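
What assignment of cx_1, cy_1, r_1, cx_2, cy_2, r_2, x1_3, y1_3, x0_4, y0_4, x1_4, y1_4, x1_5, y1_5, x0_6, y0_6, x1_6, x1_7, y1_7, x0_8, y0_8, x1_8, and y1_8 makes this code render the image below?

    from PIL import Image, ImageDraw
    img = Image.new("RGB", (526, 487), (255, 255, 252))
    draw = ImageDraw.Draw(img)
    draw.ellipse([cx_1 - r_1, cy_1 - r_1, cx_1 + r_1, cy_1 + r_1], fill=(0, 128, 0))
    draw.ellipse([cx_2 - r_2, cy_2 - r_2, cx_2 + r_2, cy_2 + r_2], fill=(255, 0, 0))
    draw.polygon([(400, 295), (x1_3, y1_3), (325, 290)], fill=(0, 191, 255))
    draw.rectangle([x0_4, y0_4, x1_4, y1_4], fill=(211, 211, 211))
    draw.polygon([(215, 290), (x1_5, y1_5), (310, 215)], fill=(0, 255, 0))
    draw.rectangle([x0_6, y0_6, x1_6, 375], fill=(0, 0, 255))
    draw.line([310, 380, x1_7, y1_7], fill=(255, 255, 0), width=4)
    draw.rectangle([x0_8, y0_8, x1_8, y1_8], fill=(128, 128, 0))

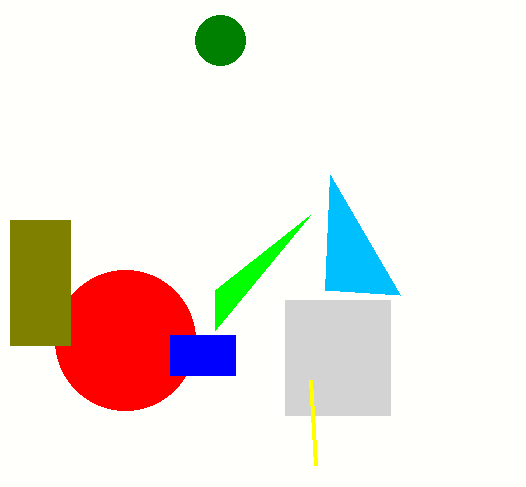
cx_1 = 220, cy_1 = 40, r_1 = 25, cx_2 = 125, cy_2 = 340, r_2 = 70, x1_3 = 330, y1_3 = 175, x0_4 = 285, y0_4 = 300, x1_4 = 390, y1_4 = 415, x1_5 = 215, y1_5 = 330, x0_6 = 170, y0_6 = 335, x1_6 = 235, x1_7 = 315, y1_7 = 465, x0_8 = 10, y0_8 = 220, x1_8 = 70, y1_8 = 345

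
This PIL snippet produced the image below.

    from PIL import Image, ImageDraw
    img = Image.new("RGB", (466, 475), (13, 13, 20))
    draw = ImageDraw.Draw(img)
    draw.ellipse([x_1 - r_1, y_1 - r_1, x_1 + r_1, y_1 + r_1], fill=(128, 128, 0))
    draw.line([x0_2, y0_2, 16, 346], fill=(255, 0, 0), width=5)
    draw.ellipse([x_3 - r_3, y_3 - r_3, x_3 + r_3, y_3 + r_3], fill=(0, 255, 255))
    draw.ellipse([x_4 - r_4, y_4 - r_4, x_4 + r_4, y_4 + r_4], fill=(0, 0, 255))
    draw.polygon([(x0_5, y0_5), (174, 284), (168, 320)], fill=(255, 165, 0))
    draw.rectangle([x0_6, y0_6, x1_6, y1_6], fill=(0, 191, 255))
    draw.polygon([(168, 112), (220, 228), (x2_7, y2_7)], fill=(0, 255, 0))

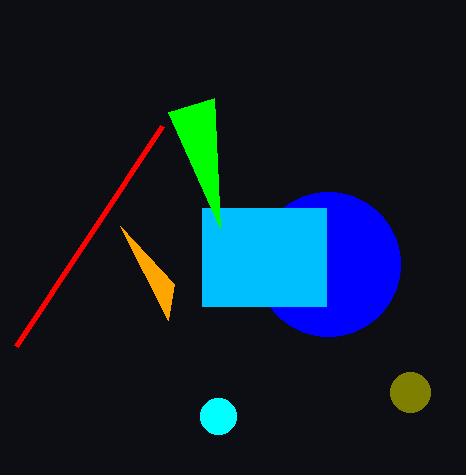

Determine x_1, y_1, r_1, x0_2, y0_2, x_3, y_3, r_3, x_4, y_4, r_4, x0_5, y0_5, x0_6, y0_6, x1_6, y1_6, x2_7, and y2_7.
x_1 = 410; y_1 = 392; r_1 = 20; x0_2 = 162; y0_2 = 126; x_3 = 218; y_3 = 416; r_3 = 18; x_4 = 328; y_4 = 264; r_4 = 72; x0_5 = 120; y0_5 = 226; x0_6 = 202; y0_6 = 208; x1_6 = 326; y1_6 = 306; x2_7 = 214; y2_7 = 98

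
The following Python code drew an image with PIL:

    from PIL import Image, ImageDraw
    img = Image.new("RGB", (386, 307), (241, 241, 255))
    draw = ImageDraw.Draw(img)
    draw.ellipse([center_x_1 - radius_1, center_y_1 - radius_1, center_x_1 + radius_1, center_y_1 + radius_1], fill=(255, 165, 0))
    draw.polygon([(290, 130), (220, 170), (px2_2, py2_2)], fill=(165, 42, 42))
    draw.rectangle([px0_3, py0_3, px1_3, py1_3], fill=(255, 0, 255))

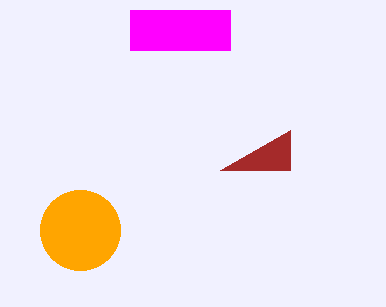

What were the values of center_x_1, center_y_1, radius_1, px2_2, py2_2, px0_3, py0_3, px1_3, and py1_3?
center_x_1 = 80; center_y_1 = 230; radius_1 = 40; px2_2 = 290; py2_2 = 170; px0_3 = 130; py0_3 = 10; px1_3 = 230; py1_3 = 50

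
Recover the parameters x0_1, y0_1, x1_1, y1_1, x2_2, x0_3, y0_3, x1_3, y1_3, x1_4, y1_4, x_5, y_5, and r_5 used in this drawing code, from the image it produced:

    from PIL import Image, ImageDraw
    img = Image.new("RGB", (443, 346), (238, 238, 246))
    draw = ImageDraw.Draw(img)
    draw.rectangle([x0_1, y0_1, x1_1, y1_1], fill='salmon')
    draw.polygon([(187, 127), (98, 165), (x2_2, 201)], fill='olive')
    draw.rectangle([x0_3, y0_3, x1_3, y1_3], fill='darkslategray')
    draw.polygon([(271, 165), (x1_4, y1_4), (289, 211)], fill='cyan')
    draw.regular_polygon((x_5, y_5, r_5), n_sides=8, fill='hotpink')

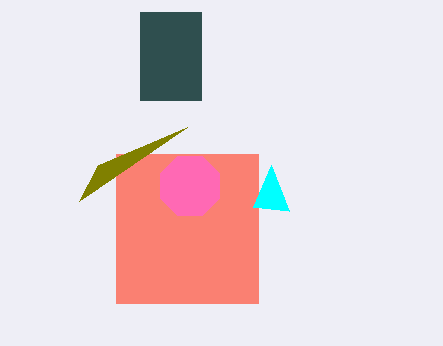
x0_1 = 116
y0_1 = 154
x1_1 = 258
y1_1 = 303
x2_2 = 79
x0_3 = 140
y0_3 = 12
x1_3 = 201
y1_3 = 100
x1_4 = 253
y1_4 = 207
x_5 = 190
y_5 = 186
r_5 = 32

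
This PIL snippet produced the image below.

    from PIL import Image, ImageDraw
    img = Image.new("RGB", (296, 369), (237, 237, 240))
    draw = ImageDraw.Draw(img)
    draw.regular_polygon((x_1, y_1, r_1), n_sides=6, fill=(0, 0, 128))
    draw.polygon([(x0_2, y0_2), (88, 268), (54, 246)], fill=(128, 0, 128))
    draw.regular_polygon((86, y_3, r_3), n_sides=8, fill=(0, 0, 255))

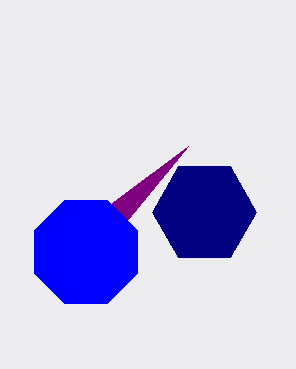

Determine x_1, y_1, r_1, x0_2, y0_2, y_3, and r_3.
x_1 = 204; y_1 = 212; r_1 = 52; x0_2 = 188; y0_2 = 146; y_3 = 252; r_3 = 56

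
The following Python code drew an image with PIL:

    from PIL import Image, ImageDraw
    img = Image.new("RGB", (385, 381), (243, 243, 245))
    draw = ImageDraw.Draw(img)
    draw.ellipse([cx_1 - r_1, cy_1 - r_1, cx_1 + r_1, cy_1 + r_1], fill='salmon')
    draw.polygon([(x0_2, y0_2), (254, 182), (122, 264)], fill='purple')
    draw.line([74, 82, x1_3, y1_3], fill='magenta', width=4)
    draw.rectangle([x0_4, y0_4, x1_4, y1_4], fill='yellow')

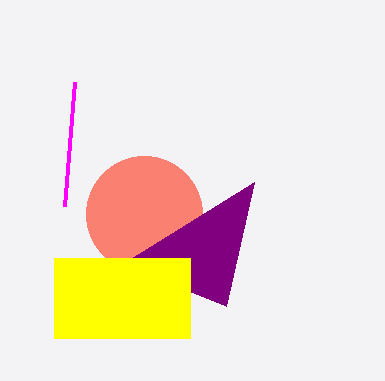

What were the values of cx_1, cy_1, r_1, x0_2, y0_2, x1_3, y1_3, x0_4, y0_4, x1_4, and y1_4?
cx_1 = 144; cy_1 = 214; r_1 = 58; x0_2 = 226; y0_2 = 306; x1_3 = 64; y1_3 = 206; x0_4 = 54; y0_4 = 258; x1_4 = 190; y1_4 = 338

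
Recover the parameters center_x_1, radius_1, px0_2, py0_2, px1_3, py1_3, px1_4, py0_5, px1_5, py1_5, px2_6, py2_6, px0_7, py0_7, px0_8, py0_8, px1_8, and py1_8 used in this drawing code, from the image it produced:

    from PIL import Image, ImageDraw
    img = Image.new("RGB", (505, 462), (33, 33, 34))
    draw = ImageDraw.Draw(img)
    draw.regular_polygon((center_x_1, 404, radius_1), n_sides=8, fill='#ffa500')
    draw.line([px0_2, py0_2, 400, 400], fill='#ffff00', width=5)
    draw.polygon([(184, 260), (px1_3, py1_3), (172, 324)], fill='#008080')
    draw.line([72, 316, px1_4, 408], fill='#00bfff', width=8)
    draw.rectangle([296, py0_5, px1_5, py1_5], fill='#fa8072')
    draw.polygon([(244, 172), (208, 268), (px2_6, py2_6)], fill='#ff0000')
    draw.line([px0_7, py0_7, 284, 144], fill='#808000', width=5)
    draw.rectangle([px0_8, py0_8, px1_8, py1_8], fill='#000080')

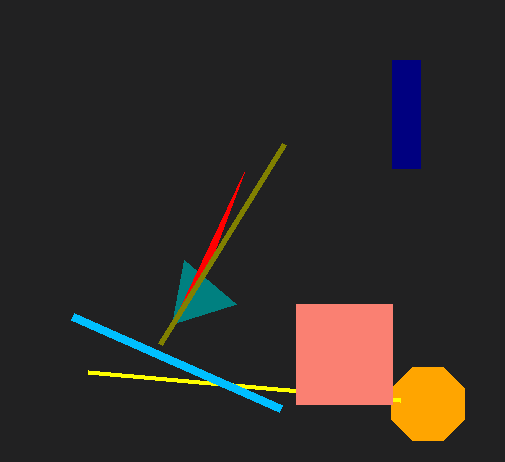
center_x_1 = 428
radius_1 = 40
px0_2 = 88
py0_2 = 372
px1_3 = 236
py1_3 = 304
px1_4 = 280
py0_5 = 304
px1_5 = 392
py1_5 = 404
px2_6 = 176
py2_6 = 316
px0_7 = 160
py0_7 = 344
px0_8 = 392
py0_8 = 60
px1_8 = 420
py1_8 = 168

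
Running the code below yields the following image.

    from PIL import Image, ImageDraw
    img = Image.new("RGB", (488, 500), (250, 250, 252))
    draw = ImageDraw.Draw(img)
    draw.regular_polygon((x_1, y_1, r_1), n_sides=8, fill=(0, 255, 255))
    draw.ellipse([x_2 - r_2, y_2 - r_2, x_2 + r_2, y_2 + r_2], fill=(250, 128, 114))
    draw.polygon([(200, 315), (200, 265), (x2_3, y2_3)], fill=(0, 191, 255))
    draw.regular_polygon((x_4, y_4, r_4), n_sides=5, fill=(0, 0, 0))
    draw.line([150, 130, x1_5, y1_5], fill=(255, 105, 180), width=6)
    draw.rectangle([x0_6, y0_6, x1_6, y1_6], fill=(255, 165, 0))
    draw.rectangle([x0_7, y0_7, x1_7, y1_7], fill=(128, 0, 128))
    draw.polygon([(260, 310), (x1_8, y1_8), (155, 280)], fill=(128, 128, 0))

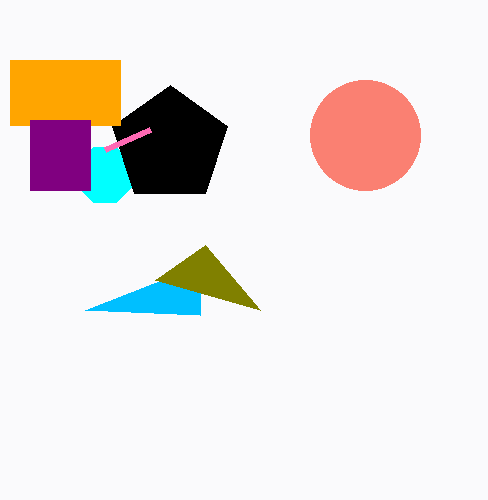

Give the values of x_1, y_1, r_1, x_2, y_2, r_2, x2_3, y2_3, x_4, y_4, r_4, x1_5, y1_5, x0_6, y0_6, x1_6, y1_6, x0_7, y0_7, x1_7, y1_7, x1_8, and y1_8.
x_1 = 105, y_1 = 175, r_1 = 30, x_2 = 365, y_2 = 135, r_2 = 55, x2_3 = 85, y2_3 = 310, x_4 = 170, y_4 = 145, r_4 = 60, x1_5 = 105, y1_5 = 150, x0_6 = 10, y0_6 = 60, x1_6 = 120, y1_6 = 125, x0_7 = 30, y0_7 = 120, x1_7 = 90, y1_7 = 190, x1_8 = 205, y1_8 = 245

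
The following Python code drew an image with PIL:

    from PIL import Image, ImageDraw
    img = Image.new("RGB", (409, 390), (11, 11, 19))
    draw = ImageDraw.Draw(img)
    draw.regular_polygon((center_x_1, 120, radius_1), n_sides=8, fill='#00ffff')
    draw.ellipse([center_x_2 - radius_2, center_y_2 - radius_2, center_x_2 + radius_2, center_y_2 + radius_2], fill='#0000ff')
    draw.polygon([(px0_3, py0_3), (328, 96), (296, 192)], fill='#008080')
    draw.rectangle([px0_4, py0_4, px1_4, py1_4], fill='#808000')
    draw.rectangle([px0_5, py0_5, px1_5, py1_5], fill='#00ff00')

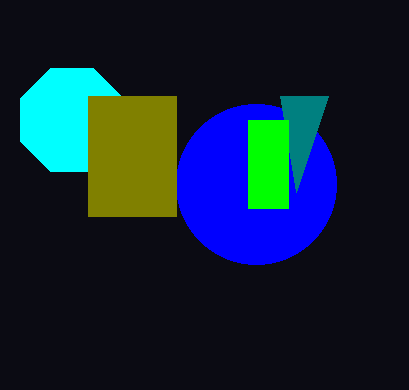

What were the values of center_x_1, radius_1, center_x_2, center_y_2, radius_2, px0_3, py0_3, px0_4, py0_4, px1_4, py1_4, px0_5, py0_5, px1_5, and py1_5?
center_x_1 = 72, radius_1 = 56, center_x_2 = 256, center_y_2 = 184, radius_2 = 80, px0_3 = 280, py0_3 = 96, px0_4 = 88, py0_4 = 96, px1_4 = 176, py1_4 = 216, px0_5 = 248, py0_5 = 120, px1_5 = 288, py1_5 = 208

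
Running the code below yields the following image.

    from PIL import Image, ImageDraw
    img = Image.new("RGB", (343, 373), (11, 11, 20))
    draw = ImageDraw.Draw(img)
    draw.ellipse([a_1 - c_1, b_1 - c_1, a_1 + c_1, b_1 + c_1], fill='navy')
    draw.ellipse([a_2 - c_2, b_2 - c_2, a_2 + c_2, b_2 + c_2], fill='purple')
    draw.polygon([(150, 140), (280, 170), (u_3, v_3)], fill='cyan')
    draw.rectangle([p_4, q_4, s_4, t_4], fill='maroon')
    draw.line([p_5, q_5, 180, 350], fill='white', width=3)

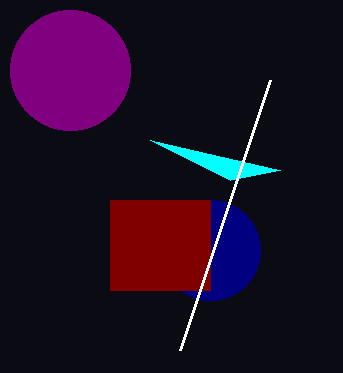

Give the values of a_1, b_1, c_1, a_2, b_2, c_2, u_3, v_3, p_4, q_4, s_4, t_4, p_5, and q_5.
a_1 = 210
b_1 = 250
c_1 = 50
a_2 = 70
b_2 = 70
c_2 = 60
u_3 = 230
v_3 = 180
p_4 = 110
q_4 = 200
s_4 = 210
t_4 = 290
p_5 = 270
q_5 = 80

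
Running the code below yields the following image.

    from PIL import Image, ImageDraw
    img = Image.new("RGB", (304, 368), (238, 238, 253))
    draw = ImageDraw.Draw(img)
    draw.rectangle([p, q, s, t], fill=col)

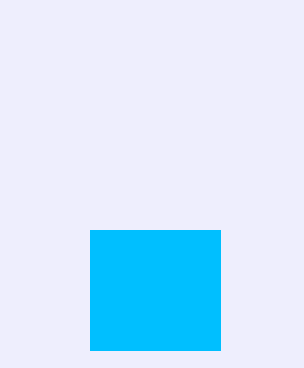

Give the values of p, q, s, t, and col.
p = 90, q = 230, s = 220, t = 350, col = 'deepskyblue'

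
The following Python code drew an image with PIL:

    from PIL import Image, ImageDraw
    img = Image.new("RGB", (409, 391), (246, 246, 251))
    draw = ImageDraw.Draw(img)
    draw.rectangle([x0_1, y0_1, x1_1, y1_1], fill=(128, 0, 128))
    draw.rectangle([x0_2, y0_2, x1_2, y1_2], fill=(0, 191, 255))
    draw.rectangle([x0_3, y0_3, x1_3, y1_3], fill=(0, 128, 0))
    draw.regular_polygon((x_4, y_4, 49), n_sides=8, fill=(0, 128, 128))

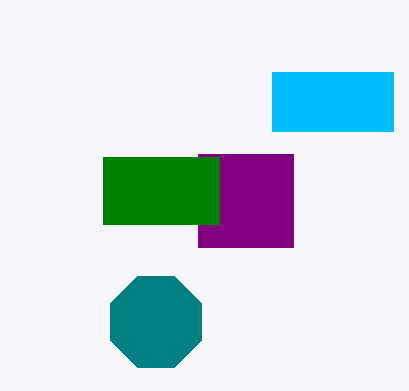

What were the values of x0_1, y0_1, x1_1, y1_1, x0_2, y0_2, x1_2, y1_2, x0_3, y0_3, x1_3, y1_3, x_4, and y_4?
x0_1 = 198; y0_1 = 154; x1_1 = 293; y1_1 = 247; x0_2 = 272; y0_2 = 72; x1_2 = 393; y1_2 = 131; x0_3 = 103; y0_3 = 157; x1_3 = 219; y1_3 = 224; x_4 = 156; y_4 = 322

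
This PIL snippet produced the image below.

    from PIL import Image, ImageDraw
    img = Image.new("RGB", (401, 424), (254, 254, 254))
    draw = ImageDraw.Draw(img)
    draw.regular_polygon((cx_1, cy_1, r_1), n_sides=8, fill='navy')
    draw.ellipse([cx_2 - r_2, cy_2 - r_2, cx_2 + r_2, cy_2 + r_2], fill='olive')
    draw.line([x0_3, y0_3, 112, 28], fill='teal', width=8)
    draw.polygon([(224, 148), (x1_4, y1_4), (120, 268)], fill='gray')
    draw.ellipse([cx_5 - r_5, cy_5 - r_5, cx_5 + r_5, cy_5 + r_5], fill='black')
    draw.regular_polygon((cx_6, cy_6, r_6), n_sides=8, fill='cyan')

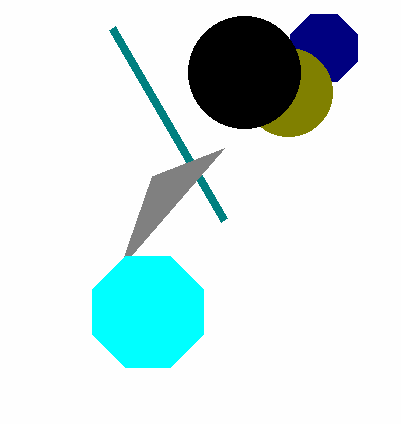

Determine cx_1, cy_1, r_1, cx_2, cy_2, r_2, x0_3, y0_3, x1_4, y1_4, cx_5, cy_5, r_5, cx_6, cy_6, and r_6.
cx_1 = 324
cy_1 = 48
r_1 = 36
cx_2 = 288
cy_2 = 92
r_2 = 44
x0_3 = 224
y0_3 = 220
x1_4 = 152
y1_4 = 176
cx_5 = 244
cy_5 = 72
r_5 = 56
cx_6 = 148
cy_6 = 312
r_6 = 60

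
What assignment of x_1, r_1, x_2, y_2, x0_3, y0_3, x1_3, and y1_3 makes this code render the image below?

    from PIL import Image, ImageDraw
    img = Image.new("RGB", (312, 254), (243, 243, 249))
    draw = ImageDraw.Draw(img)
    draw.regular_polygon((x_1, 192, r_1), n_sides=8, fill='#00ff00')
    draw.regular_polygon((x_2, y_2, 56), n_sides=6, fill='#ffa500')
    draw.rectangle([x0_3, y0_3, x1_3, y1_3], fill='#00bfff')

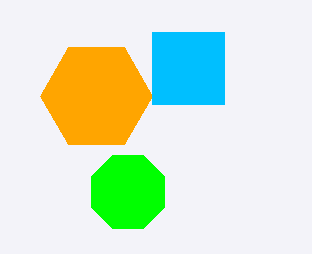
x_1 = 128; r_1 = 40; x_2 = 96; y_2 = 96; x0_3 = 152; y0_3 = 32; x1_3 = 224; y1_3 = 104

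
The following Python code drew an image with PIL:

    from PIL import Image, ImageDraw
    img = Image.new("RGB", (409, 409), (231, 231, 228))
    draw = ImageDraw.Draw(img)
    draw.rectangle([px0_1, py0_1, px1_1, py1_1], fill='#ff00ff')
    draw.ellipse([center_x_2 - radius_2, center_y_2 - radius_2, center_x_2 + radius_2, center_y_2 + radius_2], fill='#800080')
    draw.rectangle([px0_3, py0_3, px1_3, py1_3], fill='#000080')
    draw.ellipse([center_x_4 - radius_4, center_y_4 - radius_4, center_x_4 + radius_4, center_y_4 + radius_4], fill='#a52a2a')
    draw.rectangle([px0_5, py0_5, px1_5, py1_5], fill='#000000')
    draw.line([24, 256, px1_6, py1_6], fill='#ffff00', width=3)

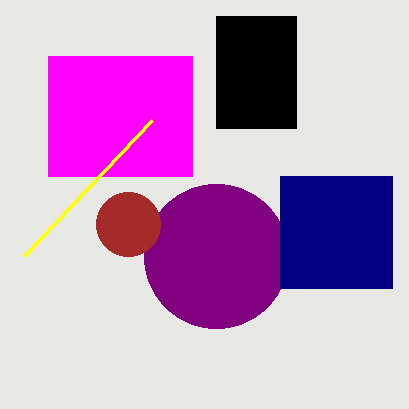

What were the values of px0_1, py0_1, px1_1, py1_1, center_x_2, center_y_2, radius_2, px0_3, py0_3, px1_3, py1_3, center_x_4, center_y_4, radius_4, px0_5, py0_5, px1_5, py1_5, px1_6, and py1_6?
px0_1 = 48; py0_1 = 56; px1_1 = 192; py1_1 = 176; center_x_2 = 216; center_y_2 = 256; radius_2 = 72; px0_3 = 280; py0_3 = 176; px1_3 = 392; py1_3 = 288; center_x_4 = 128; center_y_4 = 224; radius_4 = 32; px0_5 = 216; py0_5 = 16; px1_5 = 296; py1_5 = 128; px1_6 = 152; py1_6 = 120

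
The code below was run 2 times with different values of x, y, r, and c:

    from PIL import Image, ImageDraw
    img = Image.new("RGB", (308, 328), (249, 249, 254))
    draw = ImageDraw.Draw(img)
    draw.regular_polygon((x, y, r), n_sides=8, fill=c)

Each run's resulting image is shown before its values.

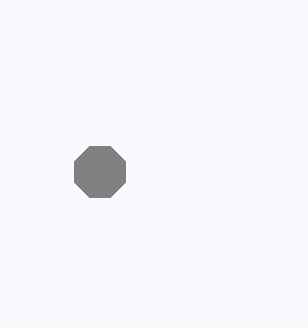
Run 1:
x = 100; y = 172; r = 28; c = 'gray'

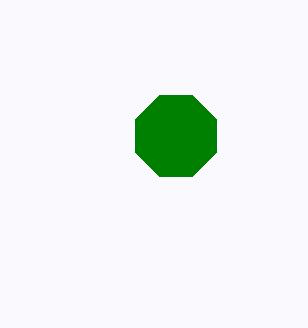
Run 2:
x = 176; y = 136; r = 44; c = 'green'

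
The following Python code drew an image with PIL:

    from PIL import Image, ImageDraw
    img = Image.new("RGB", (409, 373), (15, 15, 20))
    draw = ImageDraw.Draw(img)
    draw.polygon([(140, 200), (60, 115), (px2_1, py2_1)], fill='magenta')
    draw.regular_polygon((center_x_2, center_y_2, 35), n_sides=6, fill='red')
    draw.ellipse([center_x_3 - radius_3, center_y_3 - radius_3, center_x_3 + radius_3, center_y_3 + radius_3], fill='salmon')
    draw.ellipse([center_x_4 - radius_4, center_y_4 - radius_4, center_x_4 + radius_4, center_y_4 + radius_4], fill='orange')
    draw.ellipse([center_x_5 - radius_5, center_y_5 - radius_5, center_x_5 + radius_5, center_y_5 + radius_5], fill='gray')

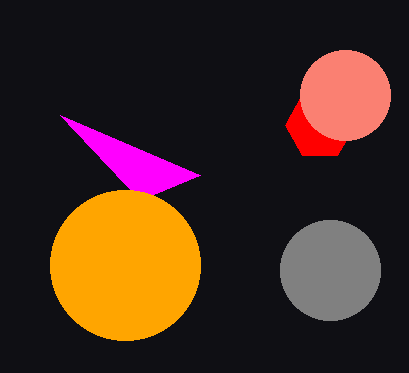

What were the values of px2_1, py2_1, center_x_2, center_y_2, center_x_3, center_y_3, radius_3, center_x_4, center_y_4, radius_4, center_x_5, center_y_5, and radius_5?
px2_1 = 200
py2_1 = 175
center_x_2 = 320
center_y_2 = 125
center_x_3 = 345
center_y_3 = 95
radius_3 = 45
center_x_4 = 125
center_y_4 = 265
radius_4 = 75
center_x_5 = 330
center_y_5 = 270
radius_5 = 50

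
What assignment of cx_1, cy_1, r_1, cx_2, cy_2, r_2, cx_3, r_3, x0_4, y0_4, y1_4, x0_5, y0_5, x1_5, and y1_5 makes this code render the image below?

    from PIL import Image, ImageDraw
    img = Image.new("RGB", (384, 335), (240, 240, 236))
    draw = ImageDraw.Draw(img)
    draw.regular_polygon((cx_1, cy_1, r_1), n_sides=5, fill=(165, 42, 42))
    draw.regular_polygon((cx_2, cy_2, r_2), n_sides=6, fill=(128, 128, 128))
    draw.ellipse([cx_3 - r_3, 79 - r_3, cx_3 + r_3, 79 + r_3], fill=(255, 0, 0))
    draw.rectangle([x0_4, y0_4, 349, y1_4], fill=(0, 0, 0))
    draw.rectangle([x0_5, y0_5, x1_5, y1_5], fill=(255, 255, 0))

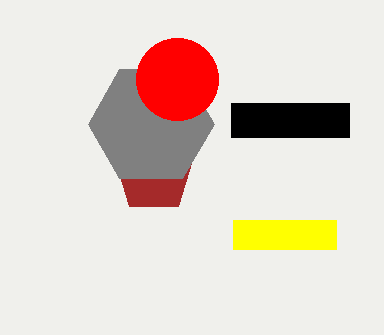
cx_1 = 154, cy_1 = 173, r_1 = 41, cx_2 = 151, cy_2 = 124, r_2 = 63, cx_3 = 177, r_3 = 41, x0_4 = 231, y0_4 = 103, y1_4 = 137, x0_5 = 233, y0_5 = 220, x1_5 = 336, y1_5 = 249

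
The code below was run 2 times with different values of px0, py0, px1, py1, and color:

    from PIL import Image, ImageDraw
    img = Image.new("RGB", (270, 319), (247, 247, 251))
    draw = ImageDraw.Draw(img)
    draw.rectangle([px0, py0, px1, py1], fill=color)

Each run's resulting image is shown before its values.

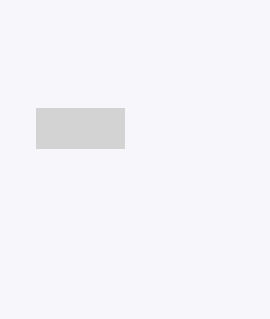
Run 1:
px0 = 36
py0 = 108
px1 = 124
py1 = 148
color = 'lightgray'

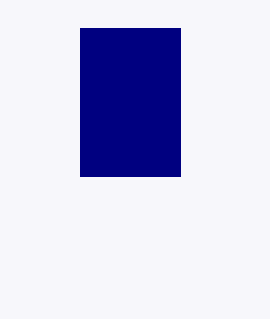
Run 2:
px0 = 80; py0 = 28; px1 = 180; py1 = 176; color = 'navy'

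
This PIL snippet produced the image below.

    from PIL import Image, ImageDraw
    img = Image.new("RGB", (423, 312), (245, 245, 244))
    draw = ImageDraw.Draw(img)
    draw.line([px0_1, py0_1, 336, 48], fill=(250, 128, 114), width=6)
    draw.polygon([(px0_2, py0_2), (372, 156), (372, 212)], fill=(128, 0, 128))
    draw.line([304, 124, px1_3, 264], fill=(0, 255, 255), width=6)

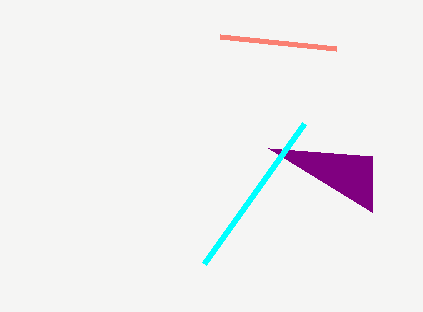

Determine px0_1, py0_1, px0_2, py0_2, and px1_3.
px0_1 = 220, py0_1 = 36, px0_2 = 268, py0_2 = 148, px1_3 = 204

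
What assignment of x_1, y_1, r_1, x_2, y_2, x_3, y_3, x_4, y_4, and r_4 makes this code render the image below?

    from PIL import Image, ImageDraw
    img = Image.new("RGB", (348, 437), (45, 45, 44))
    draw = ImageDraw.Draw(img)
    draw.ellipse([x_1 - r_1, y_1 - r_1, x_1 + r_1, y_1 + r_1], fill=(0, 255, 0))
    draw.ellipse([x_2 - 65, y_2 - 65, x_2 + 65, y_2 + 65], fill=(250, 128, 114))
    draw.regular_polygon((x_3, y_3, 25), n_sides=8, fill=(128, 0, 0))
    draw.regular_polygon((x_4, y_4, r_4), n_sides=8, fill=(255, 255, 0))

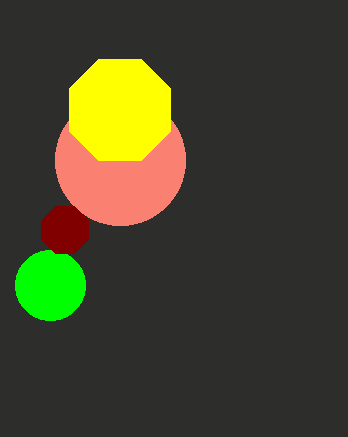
x_1 = 50
y_1 = 285
r_1 = 35
x_2 = 120
y_2 = 160
x_3 = 65
y_3 = 230
x_4 = 120
y_4 = 110
r_4 = 55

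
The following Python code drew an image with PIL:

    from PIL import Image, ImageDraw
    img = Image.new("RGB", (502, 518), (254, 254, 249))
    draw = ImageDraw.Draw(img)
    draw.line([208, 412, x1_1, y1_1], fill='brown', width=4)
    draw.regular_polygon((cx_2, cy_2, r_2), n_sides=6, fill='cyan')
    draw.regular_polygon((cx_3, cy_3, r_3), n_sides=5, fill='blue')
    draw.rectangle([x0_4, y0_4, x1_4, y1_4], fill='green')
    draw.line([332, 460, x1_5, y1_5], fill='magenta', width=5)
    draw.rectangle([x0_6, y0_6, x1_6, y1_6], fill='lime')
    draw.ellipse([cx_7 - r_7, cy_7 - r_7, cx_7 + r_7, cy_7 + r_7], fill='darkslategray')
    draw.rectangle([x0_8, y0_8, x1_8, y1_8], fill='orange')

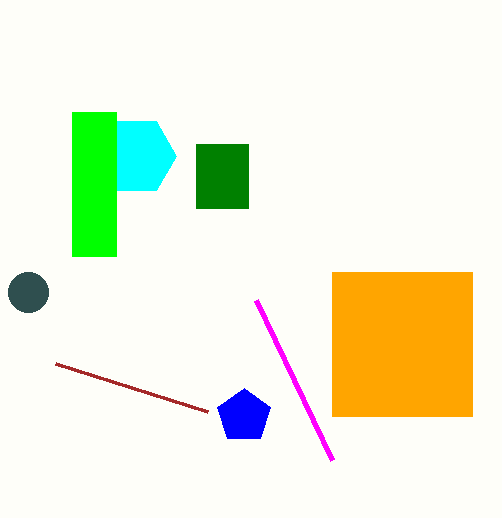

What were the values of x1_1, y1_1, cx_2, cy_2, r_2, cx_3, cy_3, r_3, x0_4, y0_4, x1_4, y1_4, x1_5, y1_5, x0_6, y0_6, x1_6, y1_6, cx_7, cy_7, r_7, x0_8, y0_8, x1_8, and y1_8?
x1_1 = 56, y1_1 = 364, cx_2 = 136, cy_2 = 156, r_2 = 40, cx_3 = 244, cy_3 = 416, r_3 = 28, x0_4 = 196, y0_4 = 144, x1_4 = 248, y1_4 = 208, x1_5 = 256, y1_5 = 300, x0_6 = 72, y0_6 = 112, x1_6 = 116, y1_6 = 256, cx_7 = 28, cy_7 = 292, r_7 = 20, x0_8 = 332, y0_8 = 272, x1_8 = 472, y1_8 = 416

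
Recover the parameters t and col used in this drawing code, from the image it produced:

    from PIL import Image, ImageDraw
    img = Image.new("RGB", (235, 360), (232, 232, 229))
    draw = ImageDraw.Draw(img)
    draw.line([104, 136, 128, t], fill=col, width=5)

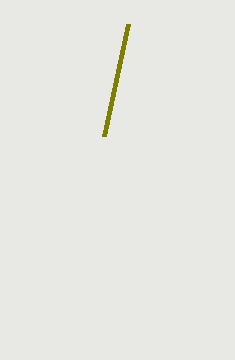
t = 24, col = 'olive'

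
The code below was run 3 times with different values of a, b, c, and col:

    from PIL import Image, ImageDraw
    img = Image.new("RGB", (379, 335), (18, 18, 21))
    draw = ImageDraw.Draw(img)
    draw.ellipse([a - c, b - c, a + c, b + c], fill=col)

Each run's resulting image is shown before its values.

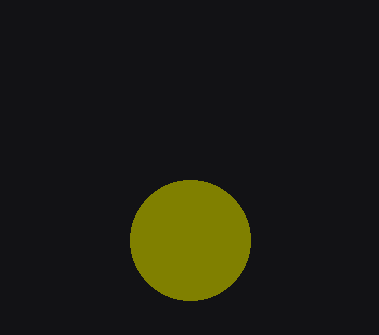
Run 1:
a = 190, b = 240, c = 60, col = 'olive'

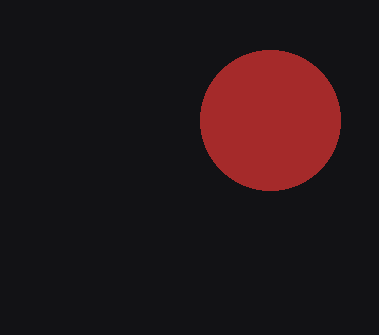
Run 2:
a = 270, b = 120, c = 70, col = 'brown'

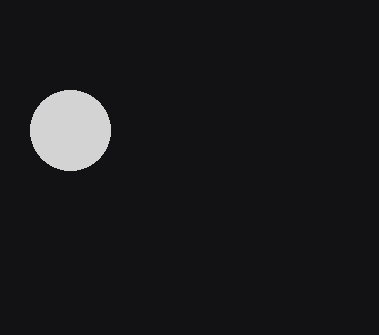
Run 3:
a = 70; b = 130; c = 40; col = 'lightgray'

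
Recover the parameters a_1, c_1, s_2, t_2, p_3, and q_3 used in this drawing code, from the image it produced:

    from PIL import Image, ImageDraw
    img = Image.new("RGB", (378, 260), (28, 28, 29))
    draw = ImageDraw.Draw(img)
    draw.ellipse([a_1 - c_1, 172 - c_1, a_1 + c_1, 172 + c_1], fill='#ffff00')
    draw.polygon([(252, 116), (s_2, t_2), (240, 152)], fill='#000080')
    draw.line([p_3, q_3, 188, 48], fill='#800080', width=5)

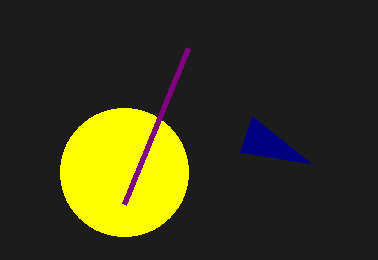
a_1 = 124, c_1 = 64, s_2 = 312, t_2 = 164, p_3 = 124, q_3 = 204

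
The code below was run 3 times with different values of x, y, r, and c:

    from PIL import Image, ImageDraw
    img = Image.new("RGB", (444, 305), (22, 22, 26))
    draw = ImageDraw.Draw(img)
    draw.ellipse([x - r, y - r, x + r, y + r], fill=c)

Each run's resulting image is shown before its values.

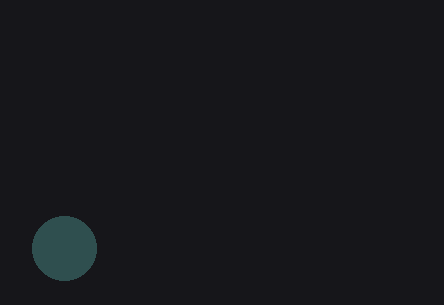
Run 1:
x = 64
y = 248
r = 32
c = 'darkslategray'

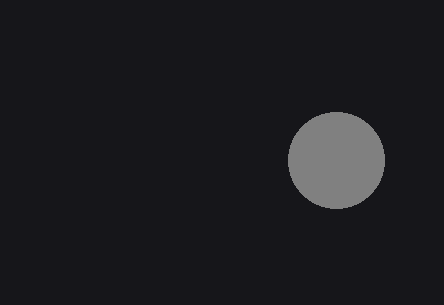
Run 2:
x = 336, y = 160, r = 48, c = 'gray'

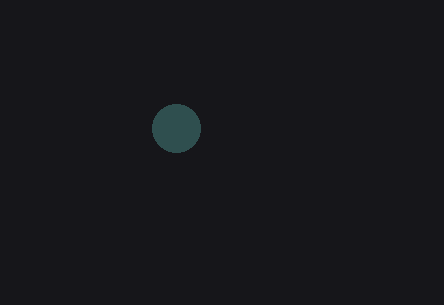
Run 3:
x = 176; y = 128; r = 24; c = 'darkslategray'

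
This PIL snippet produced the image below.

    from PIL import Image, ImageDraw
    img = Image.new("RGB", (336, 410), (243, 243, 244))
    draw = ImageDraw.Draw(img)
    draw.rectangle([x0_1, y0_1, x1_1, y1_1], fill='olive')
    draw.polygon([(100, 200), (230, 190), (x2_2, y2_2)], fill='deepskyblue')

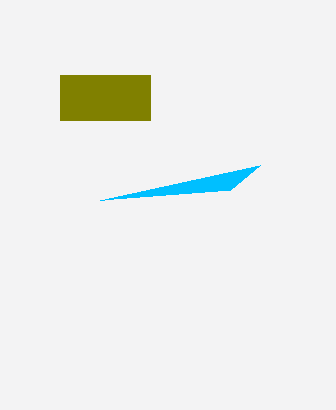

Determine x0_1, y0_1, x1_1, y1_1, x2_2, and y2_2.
x0_1 = 60
y0_1 = 75
x1_1 = 150
y1_1 = 120
x2_2 = 260
y2_2 = 165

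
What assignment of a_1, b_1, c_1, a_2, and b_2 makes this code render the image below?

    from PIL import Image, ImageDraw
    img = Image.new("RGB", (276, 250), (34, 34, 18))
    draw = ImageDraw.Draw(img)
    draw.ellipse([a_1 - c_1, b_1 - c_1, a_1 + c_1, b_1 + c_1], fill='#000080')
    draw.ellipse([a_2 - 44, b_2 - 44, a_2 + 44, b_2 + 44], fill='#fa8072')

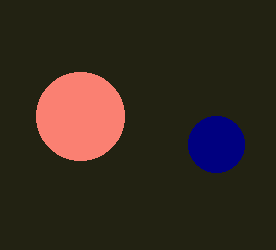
a_1 = 216, b_1 = 144, c_1 = 28, a_2 = 80, b_2 = 116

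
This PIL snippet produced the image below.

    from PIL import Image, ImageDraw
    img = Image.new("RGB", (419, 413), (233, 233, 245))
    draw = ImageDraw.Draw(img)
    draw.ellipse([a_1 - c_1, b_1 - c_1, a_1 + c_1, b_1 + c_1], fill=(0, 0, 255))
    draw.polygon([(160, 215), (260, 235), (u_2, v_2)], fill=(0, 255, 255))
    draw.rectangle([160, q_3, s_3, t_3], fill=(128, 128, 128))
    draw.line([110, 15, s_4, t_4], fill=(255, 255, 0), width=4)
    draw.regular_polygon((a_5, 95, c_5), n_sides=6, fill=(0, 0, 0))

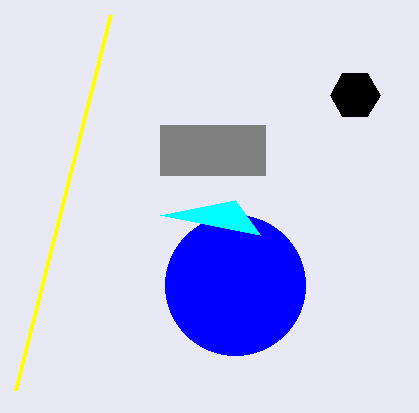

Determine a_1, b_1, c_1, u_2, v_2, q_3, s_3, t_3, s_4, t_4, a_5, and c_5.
a_1 = 235; b_1 = 285; c_1 = 70; u_2 = 235; v_2 = 200; q_3 = 125; s_3 = 265; t_3 = 175; s_4 = 15; t_4 = 390; a_5 = 355; c_5 = 25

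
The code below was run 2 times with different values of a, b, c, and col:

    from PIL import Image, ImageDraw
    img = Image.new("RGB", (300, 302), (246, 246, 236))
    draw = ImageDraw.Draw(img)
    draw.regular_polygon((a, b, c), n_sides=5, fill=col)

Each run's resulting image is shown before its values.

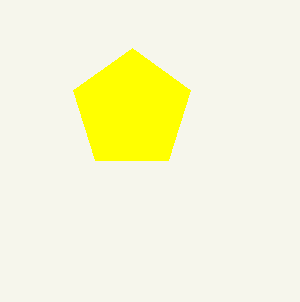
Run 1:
a = 132, b = 110, c = 62, col = 'yellow'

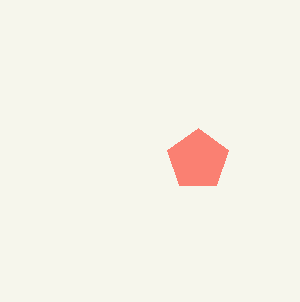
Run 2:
a = 198
b = 160
c = 32
col = 'salmon'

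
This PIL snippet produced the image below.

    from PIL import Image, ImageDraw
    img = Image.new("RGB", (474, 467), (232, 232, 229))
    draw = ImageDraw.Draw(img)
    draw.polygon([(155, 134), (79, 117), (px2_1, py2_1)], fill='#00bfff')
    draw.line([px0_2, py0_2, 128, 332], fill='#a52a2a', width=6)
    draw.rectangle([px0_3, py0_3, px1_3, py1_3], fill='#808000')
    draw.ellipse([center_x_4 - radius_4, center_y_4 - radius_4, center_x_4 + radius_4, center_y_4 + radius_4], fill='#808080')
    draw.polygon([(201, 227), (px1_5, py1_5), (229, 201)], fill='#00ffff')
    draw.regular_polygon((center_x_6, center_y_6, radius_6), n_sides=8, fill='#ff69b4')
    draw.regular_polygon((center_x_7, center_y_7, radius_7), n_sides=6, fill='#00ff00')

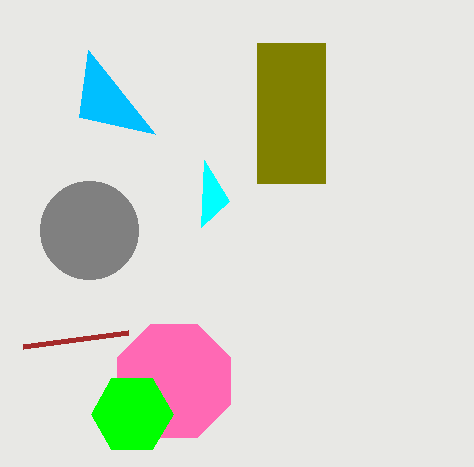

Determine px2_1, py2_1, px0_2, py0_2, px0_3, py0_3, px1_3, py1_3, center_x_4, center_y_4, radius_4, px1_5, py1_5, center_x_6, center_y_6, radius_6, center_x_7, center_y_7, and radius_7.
px2_1 = 88, py2_1 = 50, px0_2 = 23, py0_2 = 346, px0_3 = 257, py0_3 = 43, px1_3 = 325, py1_3 = 183, center_x_4 = 89, center_y_4 = 230, radius_4 = 49, px1_5 = 204, py1_5 = 160, center_x_6 = 174, center_y_6 = 381, radius_6 = 61, center_x_7 = 132, center_y_7 = 414, radius_7 = 41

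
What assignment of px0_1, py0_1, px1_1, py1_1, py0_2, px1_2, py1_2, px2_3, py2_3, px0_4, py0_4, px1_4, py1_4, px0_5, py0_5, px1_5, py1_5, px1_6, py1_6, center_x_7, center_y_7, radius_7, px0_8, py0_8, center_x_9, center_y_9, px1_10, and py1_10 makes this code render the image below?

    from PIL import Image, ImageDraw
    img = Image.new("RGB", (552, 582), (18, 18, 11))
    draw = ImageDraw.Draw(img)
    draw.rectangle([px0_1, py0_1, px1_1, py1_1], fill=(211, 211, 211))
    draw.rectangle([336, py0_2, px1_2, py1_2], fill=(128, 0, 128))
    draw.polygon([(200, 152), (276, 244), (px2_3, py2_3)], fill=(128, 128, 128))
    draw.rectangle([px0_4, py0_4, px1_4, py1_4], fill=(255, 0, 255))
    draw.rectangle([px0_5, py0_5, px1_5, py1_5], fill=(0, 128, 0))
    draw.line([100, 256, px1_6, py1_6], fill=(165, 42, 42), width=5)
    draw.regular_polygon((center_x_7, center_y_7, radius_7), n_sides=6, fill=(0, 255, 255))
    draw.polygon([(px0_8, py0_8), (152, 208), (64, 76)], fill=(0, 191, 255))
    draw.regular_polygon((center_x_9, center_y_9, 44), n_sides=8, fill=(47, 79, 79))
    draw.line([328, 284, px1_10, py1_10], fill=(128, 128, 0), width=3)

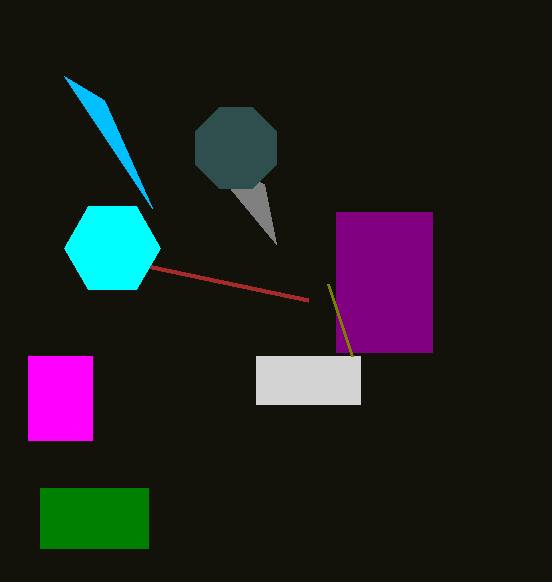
px0_1 = 256; py0_1 = 356; px1_1 = 360; py1_1 = 404; py0_2 = 212; px1_2 = 432; py1_2 = 352; px2_3 = 264; py2_3 = 184; px0_4 = 28; py0_4 = 356; px1_4 = 92; py1_4 = 440; px0_5 = 40; py0_5 = 488; px1_5 = 148; py1_5 = 548; px1_6 = 308; py1_6 = 300; center_x_7 = 112; center_y_7 = 248; radius_7 = 48; px0_8 = 104; py0_8 = 100; center_x_9 = 236; center_y_9 = 148; px1_10 = 352; py1_10 = 356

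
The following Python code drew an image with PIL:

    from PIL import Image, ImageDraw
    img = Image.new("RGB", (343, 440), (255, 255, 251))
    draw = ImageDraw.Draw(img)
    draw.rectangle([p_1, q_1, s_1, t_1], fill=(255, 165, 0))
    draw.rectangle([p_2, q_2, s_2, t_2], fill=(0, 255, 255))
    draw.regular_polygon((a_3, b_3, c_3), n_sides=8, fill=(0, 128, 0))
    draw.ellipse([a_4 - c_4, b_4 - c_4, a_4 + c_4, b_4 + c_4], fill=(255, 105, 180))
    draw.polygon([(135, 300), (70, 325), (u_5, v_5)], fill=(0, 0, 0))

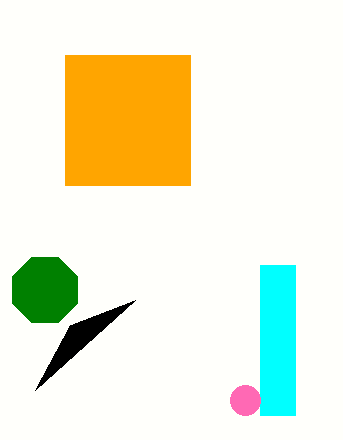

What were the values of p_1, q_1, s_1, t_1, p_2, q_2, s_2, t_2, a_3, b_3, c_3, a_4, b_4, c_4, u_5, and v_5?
p_1 = 65, q_1 = 55, s_1 = 190, t_1 = 185, p_2 = 260, q_2 = 265, s_2 = 295, t_2 = 415, a_3 = 45, b_3 = 290, c_3 = 35, a_4 = 245, b_4 = 400, c_4 = 15, u_5 = 35, v_5 = 390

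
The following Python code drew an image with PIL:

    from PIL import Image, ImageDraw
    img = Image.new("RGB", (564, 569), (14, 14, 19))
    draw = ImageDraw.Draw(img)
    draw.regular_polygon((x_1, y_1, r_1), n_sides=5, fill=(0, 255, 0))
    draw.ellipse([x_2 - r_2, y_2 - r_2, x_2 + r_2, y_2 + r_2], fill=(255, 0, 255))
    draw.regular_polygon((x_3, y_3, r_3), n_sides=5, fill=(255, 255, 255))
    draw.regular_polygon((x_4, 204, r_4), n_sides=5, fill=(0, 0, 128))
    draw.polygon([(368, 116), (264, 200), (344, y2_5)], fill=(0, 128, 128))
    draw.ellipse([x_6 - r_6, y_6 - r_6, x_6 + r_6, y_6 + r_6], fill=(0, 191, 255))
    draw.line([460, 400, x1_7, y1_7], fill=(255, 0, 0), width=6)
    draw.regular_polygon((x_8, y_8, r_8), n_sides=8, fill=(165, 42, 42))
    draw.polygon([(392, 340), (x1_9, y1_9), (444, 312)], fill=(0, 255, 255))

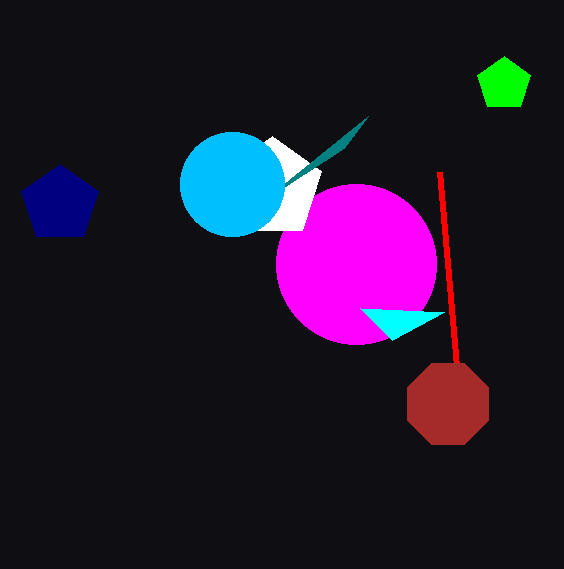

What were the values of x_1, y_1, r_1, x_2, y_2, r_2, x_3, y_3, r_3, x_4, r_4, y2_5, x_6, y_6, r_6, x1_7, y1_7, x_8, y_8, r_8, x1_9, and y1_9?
x_1 = 504
y_1 = 84
r_1 = 28
x_2 = 356
y_2 = 264
r_2 = 80
x_3 = 272
y_3 = 188
r_3 = 52
x_4 = 60
r_4 = 40
y2_5 = 148
x_6 = 232
y_6 = 184
r_6 = 52
x1_7 = 440
y1_7 = 172
x_8 = 448
y_8 = 404
r_8 = 44
x1_9 = 360
y1_9 = 308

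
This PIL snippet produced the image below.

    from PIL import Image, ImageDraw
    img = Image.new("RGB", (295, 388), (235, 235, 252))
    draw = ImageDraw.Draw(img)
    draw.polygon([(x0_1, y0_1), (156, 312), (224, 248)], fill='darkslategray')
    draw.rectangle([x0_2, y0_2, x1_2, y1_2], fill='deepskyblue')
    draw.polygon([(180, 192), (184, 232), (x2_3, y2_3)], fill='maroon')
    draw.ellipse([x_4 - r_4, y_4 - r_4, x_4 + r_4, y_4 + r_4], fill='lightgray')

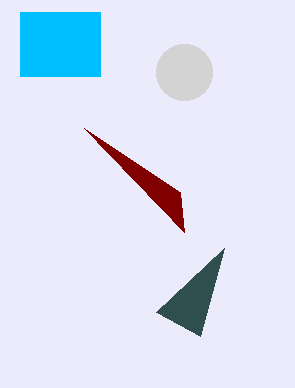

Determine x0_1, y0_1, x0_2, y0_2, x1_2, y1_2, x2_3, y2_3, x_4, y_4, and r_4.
x0_1 = 200; y0_1 = 336; x0_2 = 20; y0_2 = 12; x1_2 = 100; y1_2 = 76; x2_3 = 84; y2_3 = 128; x_4 = 184; y_4 = 72; r_4 = 28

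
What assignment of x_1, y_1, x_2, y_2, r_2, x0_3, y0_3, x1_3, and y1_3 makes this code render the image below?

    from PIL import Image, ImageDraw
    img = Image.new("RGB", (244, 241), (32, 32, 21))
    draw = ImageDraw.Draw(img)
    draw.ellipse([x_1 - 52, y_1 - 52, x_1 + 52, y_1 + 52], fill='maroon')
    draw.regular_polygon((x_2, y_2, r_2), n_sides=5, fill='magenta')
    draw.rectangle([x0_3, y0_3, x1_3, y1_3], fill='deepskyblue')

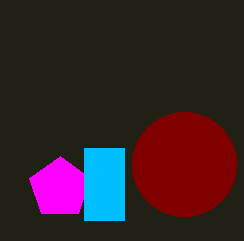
x_1 = 184; y_1 = 164; x_2 = 60; y_2 = 188; r_2 = 32; x0_3 = 84; y0_3 = 148; x1_3 = 124; y1_3 = 220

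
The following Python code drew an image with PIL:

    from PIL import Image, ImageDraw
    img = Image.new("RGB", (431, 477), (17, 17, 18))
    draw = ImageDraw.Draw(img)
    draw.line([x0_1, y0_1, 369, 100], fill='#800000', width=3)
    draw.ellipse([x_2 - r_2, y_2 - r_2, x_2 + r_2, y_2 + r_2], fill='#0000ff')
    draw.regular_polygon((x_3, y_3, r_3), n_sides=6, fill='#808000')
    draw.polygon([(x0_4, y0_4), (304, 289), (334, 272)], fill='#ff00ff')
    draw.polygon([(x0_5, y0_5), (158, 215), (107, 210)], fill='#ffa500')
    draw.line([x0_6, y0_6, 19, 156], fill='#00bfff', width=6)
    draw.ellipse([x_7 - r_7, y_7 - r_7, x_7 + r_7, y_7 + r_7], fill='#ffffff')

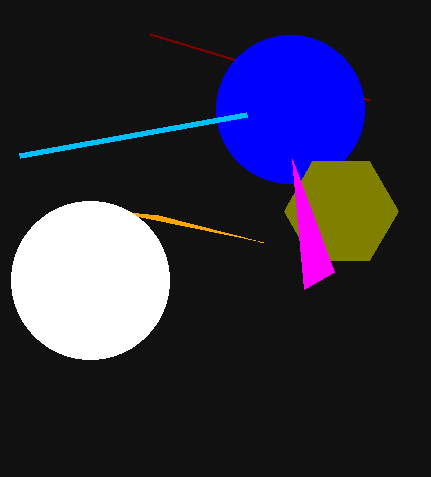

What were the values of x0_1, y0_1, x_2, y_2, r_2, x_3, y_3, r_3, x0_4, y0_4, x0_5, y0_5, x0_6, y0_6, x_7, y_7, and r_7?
x0_1 = 150; y0_1 = 34; x_2 = 290; y_2 = 109; r_2 = 74; x_3 = 341; y_3 = 211; r_3 = 57; x0_4 = 292; y0_4 = 159; x0_5 = 263; y0_5 = 242; x0_6 = 246; y0_6 = 115; x_7 = 90; y_7 = 280; r_7 = 79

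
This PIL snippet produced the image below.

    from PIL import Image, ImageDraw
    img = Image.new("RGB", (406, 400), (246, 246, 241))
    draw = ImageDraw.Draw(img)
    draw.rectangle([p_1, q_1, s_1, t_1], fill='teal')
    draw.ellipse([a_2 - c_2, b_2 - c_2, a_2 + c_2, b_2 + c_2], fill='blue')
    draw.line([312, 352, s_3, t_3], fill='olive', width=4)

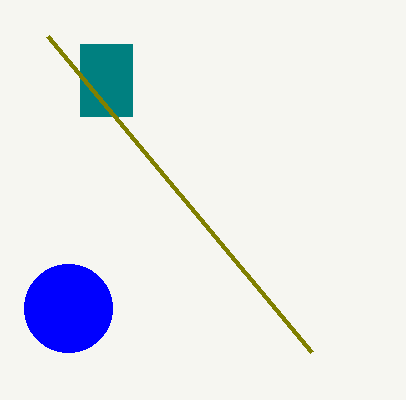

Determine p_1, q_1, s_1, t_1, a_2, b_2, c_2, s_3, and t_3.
p_1 = 80
q_1 = 44
s_1 = 132
t_1 = 116
a_2 = 68
b_2 = 308
c_2 = 44
s_3 = 48
t_3 = 36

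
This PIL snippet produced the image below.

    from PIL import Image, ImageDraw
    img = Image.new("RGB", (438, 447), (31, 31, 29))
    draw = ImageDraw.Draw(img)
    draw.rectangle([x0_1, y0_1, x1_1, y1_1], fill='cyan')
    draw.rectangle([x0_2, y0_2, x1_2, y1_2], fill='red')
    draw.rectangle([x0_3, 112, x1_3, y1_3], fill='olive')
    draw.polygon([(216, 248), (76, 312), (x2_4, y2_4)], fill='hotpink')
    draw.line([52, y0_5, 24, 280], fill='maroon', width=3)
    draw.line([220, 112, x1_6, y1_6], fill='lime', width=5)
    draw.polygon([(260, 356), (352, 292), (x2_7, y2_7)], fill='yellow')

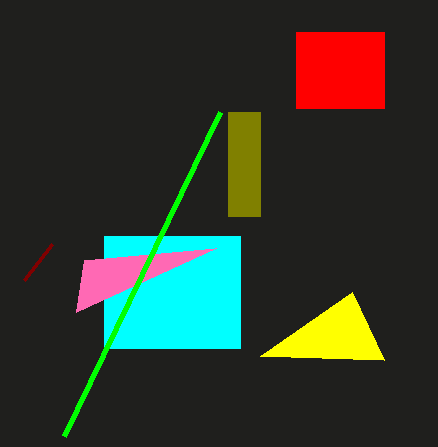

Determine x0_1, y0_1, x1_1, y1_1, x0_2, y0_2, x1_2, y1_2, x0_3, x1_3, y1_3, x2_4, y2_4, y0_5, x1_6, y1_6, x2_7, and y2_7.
x0_1 = 104, y0_1 = 236, x1_1 = 240, y1_1 = 348, x0_2 = 296, y0_2 = 32, x1_2 = 384, y1_2 = 108, x0_3 = 228, x1_3 = 260, y1_3 = 216, x2_4 = 84, y2_4 = 260, y0_5 = 244, x1_6 = 64, y1_6 = 436, x2_7 = 384, y2_7 = 360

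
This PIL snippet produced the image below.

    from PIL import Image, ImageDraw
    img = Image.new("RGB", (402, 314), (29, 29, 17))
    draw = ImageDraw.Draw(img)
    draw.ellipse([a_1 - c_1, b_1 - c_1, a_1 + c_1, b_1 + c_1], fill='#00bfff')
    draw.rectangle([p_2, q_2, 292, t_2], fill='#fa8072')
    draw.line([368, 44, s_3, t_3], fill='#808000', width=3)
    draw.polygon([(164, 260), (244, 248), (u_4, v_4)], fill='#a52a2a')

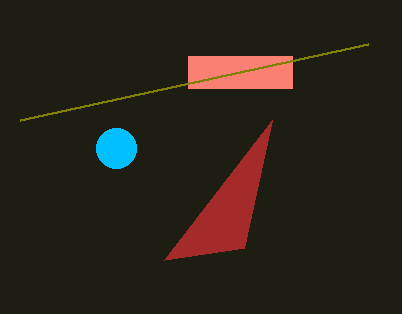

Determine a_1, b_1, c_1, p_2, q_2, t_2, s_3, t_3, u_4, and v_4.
a_1 = 116; b_1 = 148; c_1 = 20; p_2 = 188; q_2 = 56; t_2 = 88; s_3 = 20; t_3 = 120; u_4 = 272; v_4 = 120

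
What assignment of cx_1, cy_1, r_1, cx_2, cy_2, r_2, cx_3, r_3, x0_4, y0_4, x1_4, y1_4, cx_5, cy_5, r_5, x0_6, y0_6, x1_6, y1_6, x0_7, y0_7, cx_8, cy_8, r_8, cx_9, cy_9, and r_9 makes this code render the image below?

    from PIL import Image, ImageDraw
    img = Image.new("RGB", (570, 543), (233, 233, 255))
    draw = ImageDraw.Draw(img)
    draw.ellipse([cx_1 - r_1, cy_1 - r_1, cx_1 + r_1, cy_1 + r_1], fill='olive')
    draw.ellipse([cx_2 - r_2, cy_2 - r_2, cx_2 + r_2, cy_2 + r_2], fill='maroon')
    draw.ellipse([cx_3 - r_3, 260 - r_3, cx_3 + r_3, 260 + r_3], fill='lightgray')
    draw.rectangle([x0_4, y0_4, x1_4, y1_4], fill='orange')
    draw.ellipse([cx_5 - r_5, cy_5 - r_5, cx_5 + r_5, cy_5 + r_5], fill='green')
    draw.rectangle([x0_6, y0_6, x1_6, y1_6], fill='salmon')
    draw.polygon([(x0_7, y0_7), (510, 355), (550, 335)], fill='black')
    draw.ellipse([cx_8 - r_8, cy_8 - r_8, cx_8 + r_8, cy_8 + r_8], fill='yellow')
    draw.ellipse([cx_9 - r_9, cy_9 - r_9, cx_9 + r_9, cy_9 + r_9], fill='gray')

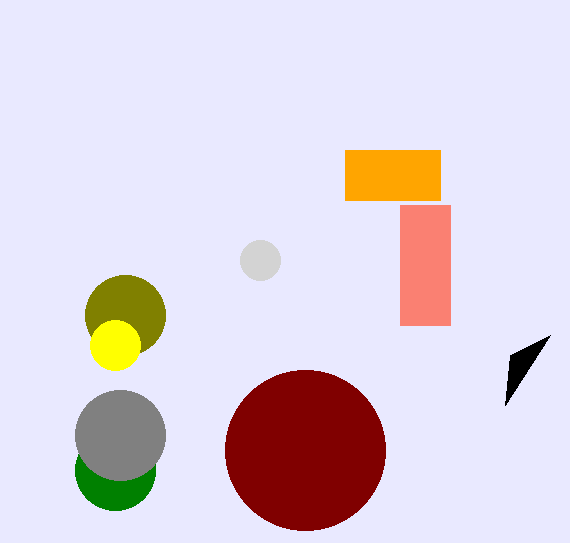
cx_1 = 125, cy_1 = 315, r_1 = 40, cx_2 = 305, cy_2 = 450, r_2 = 80, cx_3 = 260, r_3 = 20, x0_4 = 345, y0_4 = 150, x1_4 = 440, y1_4 = 200, cx_5 = 115, cy_5 = 470, r_5 = 40, x0_6 = 400, y0_6 = 205, x1_6 = 450, y1_6 = 325, x0_7 = 505, y0_7 = 405, cx_8 = 115, cy_8 = 345, r_8 = 25, cx_9 = 120, cy_9 = 435, r_9 = 45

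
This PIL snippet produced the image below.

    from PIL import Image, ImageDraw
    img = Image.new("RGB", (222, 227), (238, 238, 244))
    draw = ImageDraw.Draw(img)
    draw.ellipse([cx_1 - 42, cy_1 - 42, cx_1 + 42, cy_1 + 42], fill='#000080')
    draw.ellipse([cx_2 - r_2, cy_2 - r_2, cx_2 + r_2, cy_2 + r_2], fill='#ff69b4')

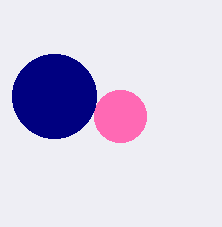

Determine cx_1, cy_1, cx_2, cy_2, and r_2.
cx_1 = 54
cy_1 = 96
cx_2 = 120
cy_2 = 116
r_2 = 26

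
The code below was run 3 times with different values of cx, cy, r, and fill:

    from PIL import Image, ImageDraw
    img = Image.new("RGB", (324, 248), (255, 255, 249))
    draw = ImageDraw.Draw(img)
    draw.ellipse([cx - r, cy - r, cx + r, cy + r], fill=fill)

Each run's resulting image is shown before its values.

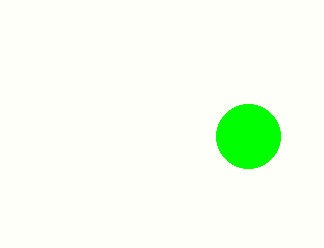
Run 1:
cx = 248, cy = 136, r = 32, fill = 'lime'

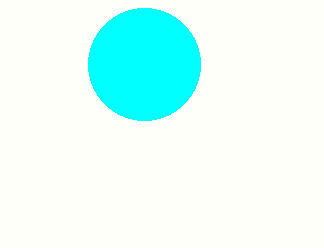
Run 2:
cx = 144, cy = 64, r = 56, fill = 'cyan'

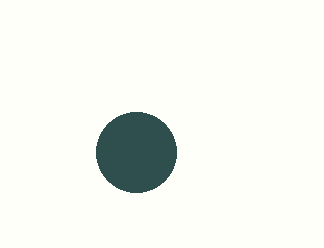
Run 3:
cx = 136
cy = 152
r = 40
fill = 'darkslategray'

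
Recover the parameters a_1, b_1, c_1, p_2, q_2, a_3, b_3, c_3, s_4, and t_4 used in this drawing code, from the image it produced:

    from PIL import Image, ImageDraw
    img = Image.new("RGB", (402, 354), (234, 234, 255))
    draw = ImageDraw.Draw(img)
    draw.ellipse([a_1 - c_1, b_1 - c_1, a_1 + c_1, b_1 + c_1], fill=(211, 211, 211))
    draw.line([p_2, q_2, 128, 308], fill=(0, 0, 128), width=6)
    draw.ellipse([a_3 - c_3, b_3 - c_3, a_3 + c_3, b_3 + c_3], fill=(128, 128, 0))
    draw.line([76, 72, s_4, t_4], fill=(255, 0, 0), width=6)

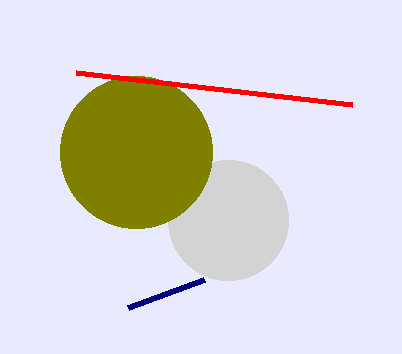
a_1 = 228; b_1 = 220; c_1 = 60; p_2 = 204; q_2 = 280; a_3 = 136; b_3 = 152; c_3 = 76; s_4 = 352; t_4 = 104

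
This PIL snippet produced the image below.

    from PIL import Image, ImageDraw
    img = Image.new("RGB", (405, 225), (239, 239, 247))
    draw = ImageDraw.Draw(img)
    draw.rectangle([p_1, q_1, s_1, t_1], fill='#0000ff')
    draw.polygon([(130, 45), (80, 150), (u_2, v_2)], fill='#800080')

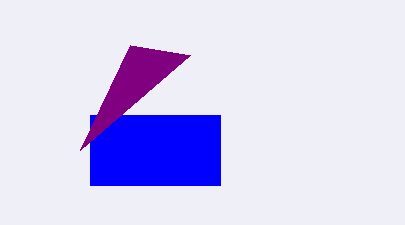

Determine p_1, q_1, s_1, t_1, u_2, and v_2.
p_1 = 90; q_1 = 115; s_1 = 220; t_1 = 185; u_2 = 190; v_2 = 55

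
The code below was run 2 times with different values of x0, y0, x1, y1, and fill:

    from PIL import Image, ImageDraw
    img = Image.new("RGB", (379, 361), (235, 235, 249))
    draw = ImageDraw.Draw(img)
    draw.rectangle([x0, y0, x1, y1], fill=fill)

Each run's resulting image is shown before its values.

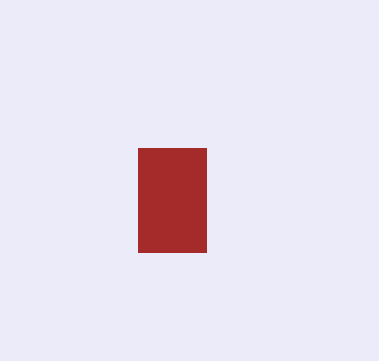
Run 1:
x0 = 138
y0 = 148
x1 = 206
y1 = 252
fill = 'brown'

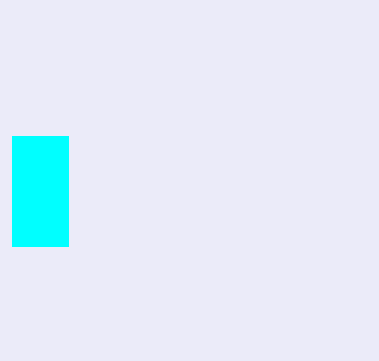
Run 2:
x0 = 12; y0 = 136; x1 = 68; y1 = 246; fill = 'cyan'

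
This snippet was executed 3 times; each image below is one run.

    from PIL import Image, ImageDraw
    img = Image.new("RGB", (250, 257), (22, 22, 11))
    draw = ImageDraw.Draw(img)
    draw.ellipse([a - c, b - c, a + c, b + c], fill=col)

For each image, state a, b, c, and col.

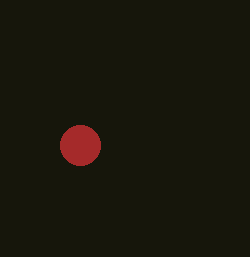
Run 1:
a = 80; b = 145; c = 20; col = 'brown'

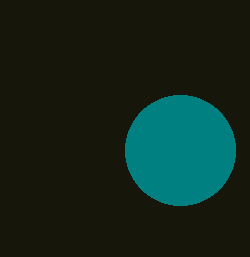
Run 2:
a = 180; b = 150; c = 55; col = 'teal'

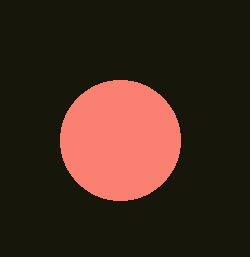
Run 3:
a = 120
b = 140
c = 60
col = 'salmon'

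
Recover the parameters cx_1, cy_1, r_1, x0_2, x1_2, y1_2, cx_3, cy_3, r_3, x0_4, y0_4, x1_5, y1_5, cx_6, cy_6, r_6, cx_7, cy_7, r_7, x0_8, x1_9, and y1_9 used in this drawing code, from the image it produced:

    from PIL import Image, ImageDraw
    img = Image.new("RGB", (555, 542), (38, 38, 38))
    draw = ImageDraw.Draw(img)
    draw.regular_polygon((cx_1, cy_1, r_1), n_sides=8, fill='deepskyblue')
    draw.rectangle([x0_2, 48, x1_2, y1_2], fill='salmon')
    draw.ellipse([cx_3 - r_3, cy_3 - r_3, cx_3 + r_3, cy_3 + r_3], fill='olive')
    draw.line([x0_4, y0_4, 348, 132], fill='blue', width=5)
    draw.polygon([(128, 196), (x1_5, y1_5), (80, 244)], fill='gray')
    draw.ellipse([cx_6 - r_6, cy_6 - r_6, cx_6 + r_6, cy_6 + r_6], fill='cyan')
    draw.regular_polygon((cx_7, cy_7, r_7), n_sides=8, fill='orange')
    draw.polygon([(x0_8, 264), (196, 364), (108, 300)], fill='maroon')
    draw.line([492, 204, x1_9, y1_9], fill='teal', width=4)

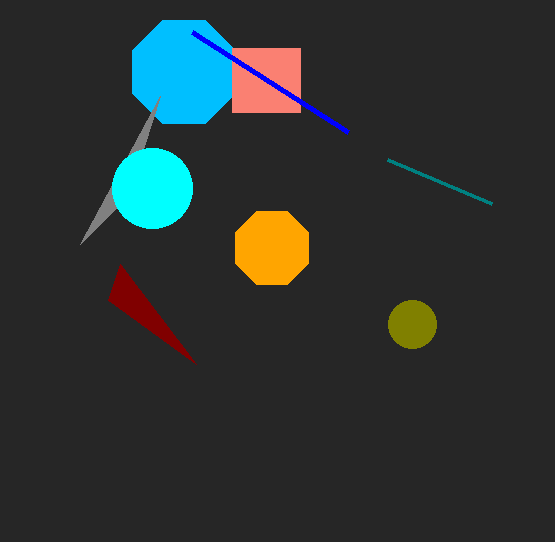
cx_1 = 184
cy_1 = 72
r_1 = 56
x0_2 = 232
x1_2 = 300
y1_2 = 112
cx_3 = 412
cy_3 = 324
r_3 = 24
x0_4 = 192
y0_4 = 32
x1_5 = 160
y1_5 = 96
cx_6 = 152
cy_6 = 188
r_6 = 40
cx_7 = 272
cy_7 = 248
r_7 = 40
x0_8 = 120
x1_9 = 388
y1_9 = 160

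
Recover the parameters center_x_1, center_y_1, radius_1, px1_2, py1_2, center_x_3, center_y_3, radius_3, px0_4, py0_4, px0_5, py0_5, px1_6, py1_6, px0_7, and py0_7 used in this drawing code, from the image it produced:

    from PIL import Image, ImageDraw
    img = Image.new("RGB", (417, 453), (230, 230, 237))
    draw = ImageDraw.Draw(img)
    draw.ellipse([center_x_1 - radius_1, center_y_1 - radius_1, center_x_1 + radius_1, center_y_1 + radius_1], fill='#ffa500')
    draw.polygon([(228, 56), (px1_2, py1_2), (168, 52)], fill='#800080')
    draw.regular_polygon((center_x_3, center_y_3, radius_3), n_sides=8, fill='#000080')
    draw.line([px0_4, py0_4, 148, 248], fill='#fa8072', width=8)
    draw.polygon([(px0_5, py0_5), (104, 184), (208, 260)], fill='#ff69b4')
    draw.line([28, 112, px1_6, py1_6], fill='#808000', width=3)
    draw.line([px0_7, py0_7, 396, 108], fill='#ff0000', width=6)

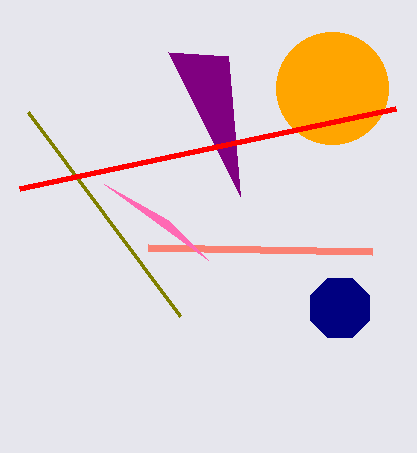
center_x_1 = 332; center_y_1 = 88; radius_1 = 56; px1_2 = 240; py1_2 = 196; center_x_3 = 340; center_y_3 = 308; radius_3 = 32; px0_4 = 372; py0_4 = 252; px0_5 = 168; py0_5 = 220; px1_6 = 180; py1_6 = 316; px0_7 = 20; py0_7 = 188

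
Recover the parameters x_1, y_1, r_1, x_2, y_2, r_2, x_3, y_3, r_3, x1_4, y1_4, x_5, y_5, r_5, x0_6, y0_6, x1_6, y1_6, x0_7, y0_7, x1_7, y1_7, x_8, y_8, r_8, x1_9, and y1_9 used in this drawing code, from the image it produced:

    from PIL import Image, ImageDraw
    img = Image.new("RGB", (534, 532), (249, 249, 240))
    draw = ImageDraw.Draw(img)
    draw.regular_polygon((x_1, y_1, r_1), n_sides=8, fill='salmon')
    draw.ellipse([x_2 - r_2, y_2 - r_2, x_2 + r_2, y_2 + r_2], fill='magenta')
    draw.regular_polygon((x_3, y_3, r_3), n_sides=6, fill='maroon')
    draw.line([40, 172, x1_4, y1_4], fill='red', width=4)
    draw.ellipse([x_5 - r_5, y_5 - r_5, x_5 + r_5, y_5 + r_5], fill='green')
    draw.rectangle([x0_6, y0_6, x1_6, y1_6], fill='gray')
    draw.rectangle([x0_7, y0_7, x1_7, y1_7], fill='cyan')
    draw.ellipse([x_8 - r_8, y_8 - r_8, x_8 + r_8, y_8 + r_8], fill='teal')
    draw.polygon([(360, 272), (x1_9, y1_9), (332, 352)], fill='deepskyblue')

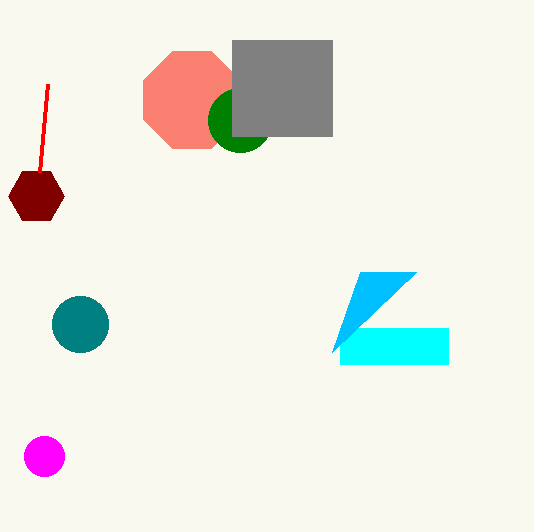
x_1 = 192
y_1 = 100
r_1 = 52
x_2 = 44
y_2 = 456
r_2 = 20
x_3 = 36
y_3 = 196
r_3 = 28
x1_4 = 48
y1_4 = 84
x_5 = 240
y_5 = 120
r_5 = 32
x0_6 = 232
y0_6 = 40
x1_6 = 332
y1_6 = 136
x0_7 = 340
y0_7 = 328
x1_7 = 448
y1_7 = 364
x_8 = 80
y_8 = 324
r_8 = 28
x1_9 = 416
y1_9 = 272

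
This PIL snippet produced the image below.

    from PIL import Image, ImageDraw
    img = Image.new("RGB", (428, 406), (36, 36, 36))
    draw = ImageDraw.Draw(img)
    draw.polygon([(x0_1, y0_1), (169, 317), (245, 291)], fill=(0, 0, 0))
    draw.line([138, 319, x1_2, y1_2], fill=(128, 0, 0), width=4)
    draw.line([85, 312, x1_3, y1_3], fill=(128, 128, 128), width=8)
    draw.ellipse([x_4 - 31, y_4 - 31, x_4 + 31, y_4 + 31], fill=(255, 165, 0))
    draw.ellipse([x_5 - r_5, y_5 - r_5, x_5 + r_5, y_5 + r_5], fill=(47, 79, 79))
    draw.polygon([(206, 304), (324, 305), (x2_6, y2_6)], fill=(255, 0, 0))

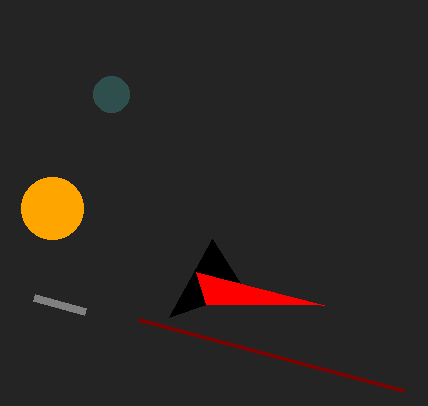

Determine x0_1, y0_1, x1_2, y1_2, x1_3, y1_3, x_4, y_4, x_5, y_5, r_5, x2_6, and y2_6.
x0_1 = 212, y0_1 = 239, x1_2 = 403, y1_2 = 390, x1_3 = 34, y1_3 = 298, x_4 = 52, y_4 = 208, x_5 = 111, y_5 = 94, r_5 = 18, x2_6 = 196, y2_6 = 272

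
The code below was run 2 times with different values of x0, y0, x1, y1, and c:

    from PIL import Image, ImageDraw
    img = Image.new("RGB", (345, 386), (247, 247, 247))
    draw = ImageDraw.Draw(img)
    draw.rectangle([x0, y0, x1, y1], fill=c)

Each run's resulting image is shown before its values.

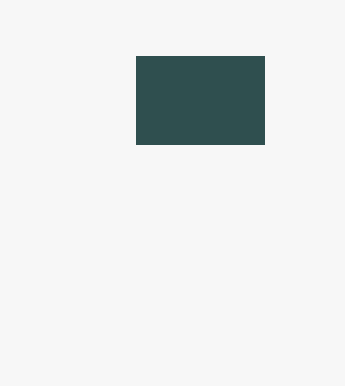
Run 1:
x0 = 136; y0 = 56; x1 = 264; y1 = 144; c = 'darkslategray'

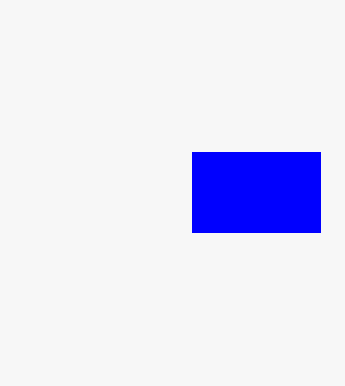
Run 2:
x0 = 192, y0 = 152, x1 = 320, y1 = 232, c = 'blue'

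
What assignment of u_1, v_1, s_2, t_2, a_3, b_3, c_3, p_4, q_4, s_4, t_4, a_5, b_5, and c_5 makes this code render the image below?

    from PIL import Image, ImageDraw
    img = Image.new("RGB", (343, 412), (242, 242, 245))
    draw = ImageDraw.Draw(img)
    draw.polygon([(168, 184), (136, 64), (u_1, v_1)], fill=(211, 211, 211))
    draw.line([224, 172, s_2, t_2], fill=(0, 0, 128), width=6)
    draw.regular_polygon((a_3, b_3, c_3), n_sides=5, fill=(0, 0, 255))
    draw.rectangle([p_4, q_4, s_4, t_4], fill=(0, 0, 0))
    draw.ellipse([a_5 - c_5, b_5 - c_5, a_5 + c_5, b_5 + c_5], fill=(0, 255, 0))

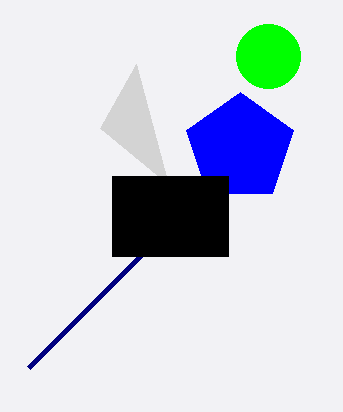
u_1 = 100
v_1 = 128
s_2 = 28
t_2 = 368
a_3 = 240
b_3 = 148
c_3 = 56
p_4 = 112
q_4 = 176
s_4 = 228
t_4 = 256
a_5 = 268
b_5 = 56
c_5 = 32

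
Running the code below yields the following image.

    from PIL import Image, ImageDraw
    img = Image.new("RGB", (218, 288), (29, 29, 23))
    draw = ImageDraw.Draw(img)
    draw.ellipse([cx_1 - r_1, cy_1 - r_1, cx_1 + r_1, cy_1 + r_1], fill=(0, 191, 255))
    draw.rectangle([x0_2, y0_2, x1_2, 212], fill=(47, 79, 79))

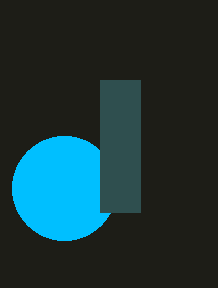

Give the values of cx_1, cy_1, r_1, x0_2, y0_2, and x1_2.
cx_1 = 64
cy_1 = 188
r_1 = 52
x0_2 = 100
y0_2 = 80
x1_2 = 140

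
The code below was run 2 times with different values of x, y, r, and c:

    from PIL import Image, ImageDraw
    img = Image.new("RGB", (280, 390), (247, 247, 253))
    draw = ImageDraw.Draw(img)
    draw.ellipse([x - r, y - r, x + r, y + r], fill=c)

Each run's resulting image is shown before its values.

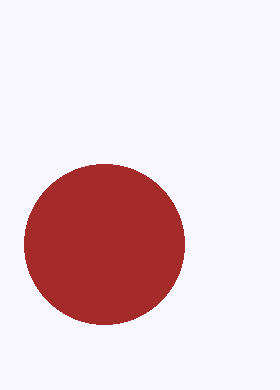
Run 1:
x = 104
y = 244
r = 80
c = 'brown'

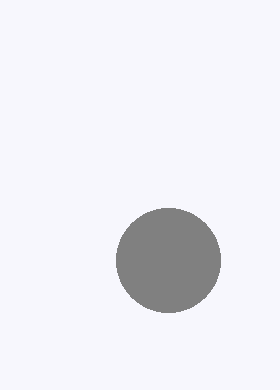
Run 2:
x = 168
y = 260
r = 52
c = 'gray'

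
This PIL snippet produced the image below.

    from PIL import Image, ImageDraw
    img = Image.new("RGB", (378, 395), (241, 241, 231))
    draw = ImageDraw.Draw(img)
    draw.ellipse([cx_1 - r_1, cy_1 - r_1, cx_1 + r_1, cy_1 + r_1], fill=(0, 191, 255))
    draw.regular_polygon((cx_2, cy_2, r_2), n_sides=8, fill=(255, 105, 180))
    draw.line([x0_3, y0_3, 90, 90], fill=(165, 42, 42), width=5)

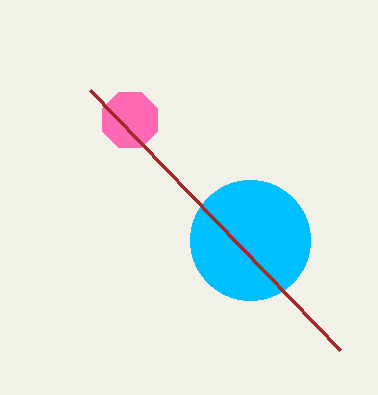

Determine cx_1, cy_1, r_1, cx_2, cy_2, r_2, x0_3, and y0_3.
cx_1 = 250
cy_1 = 240
r_1 = 60
cx_2 = 130
cy_2 = 120
r_2 = 30
x0_3 = 340
y0_3 = 350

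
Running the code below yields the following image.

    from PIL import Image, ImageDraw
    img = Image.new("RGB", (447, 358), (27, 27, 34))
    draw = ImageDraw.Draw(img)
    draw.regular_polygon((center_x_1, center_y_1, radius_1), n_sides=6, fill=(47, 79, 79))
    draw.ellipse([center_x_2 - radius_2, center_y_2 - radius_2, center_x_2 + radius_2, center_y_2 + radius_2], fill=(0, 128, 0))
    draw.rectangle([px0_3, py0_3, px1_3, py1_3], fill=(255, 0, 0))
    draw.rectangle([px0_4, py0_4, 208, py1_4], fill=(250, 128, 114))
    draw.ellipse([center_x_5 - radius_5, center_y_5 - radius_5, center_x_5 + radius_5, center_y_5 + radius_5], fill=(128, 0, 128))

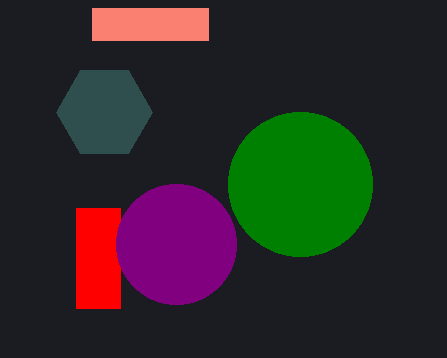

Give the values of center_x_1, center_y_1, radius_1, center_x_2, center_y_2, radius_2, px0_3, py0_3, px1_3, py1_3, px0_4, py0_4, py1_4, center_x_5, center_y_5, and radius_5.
center_x_1 = 104; center_y_1 = 112; radius_1 = 48; center_x_2 = 300; center_y_2 = 184; radius_2 = 72; px0_3 = 76; py0_3 = 208; px1_3 = 120; py1_3 = 308; px0_4 = 92; py0_4 = 8; py1_4 = 40; center_x_5 = 176; center_y_5 = 244; radius_5 = 60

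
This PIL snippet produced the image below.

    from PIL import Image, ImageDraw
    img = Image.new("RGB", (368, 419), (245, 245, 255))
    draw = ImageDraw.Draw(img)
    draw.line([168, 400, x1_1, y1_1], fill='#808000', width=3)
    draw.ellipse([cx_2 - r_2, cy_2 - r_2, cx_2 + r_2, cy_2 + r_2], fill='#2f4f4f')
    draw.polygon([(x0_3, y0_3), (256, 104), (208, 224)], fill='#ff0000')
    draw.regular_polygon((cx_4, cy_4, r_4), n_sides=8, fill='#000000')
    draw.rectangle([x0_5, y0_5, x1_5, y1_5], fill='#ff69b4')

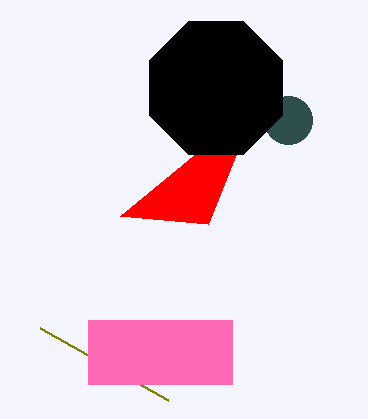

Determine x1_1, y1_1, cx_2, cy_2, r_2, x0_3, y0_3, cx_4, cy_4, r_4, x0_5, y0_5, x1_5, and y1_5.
x1_1 = 40
y1_1 = 328
cx_2 = 288
cy_2 = 120
r_2 = 24
x0_3 = 120
y0_3 = 216
cx_4 = 216
cy_4 = 88
r_4 = 72
x0_5 = 88
y0_5 = 320
x1_5 = 232
y1_5 = 384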